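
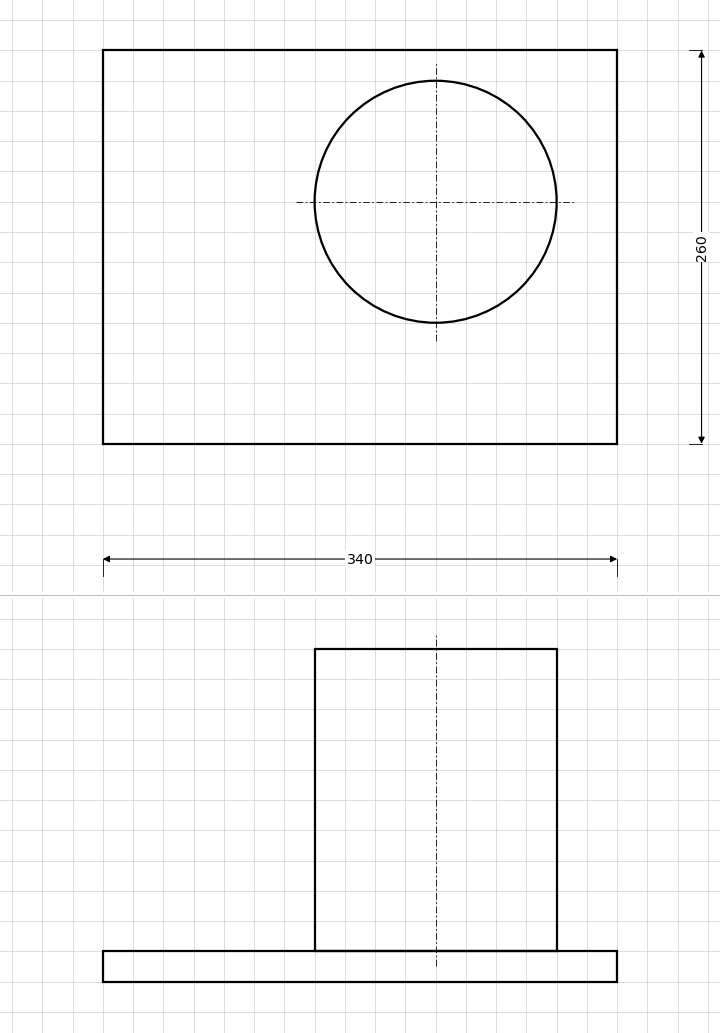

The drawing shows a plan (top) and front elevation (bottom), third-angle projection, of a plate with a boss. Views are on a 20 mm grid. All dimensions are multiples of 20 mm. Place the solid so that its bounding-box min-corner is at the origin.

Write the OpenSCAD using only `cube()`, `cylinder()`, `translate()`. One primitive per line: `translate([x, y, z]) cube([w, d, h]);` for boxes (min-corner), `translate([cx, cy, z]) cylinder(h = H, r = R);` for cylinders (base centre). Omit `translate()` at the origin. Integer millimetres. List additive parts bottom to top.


cube([340, 260, 20]);
translate([220, 160, 20]) cylinder(h = 200, r = 80);


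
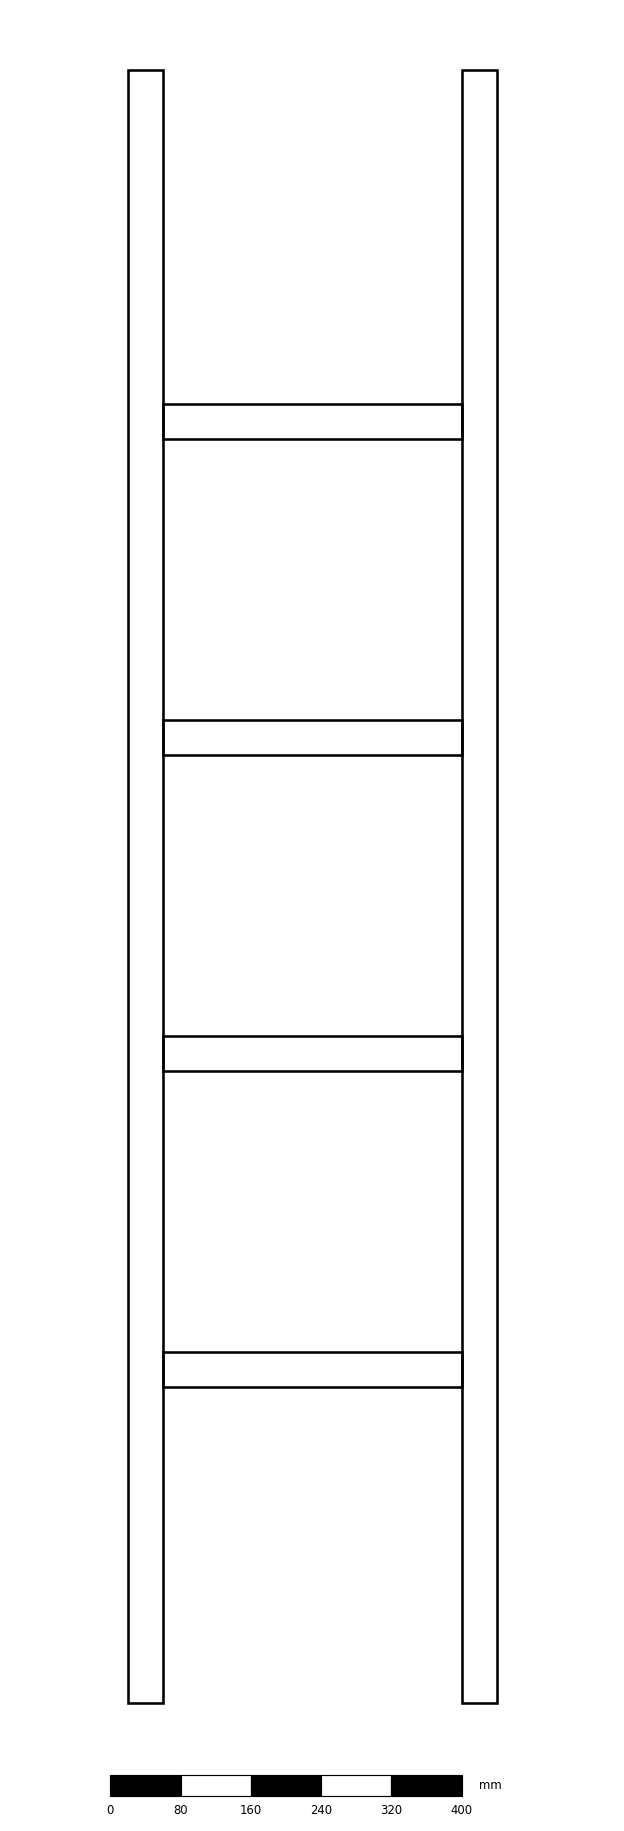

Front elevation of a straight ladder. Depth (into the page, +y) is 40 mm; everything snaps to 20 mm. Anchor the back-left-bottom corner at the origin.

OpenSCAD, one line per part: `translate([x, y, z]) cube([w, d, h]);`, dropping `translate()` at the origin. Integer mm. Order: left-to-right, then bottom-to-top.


cube([40, 40, 1860]);
translate([40, 0, 360]) cube([340, 40, 40]);
translate([40, 0, 720]) cube([340, 40, 40]);
translate([40, 0, 1080]) cube([340, 40, 40]);
translate([40, 0, 1440]) cube([340, 40, 40]);
translate([380, 0, 0]) cube([40, 40, 1860]);


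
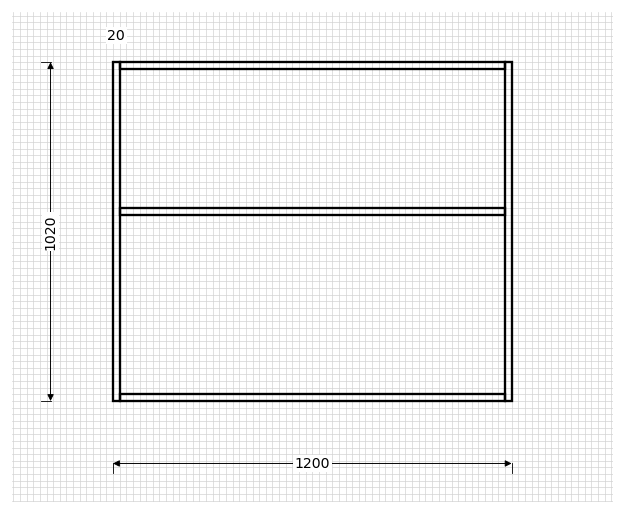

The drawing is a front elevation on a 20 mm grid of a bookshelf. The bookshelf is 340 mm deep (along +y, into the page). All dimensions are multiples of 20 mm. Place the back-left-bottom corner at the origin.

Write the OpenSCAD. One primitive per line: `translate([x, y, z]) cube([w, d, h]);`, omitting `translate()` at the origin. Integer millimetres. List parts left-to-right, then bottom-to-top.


cube([20, 340, 1020]);
translate([20, 0, 0]) cube([1160, 340, 20]);
translate([20, 0, 560]) cube([1160, 340, 20]);
translate([20, 0, 1000]) cube([1160, 340, 20]);
translate([1180, 0, 0]) cube([20, 340, 1020]);


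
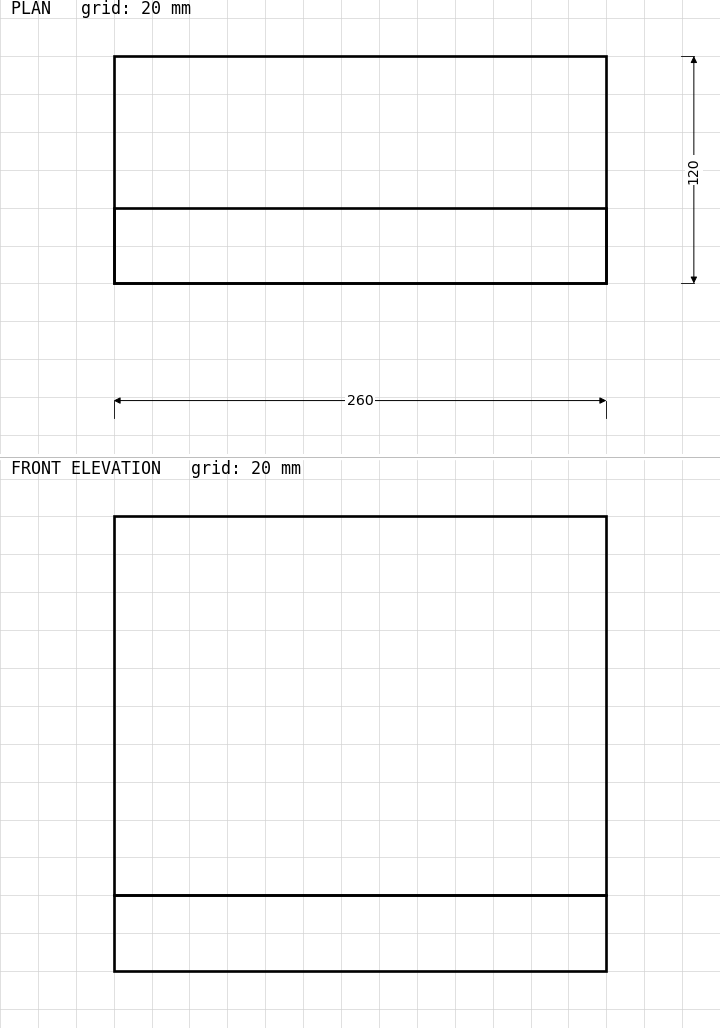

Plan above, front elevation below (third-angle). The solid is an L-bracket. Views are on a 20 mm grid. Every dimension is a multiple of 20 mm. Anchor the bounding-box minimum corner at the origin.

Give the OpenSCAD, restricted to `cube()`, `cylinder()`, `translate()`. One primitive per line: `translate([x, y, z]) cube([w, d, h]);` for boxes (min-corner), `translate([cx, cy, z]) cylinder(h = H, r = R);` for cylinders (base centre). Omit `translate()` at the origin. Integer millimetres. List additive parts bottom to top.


cube([260, 120, 40]);
translate([0, 0, 40]) cube([260, 40, 200]);


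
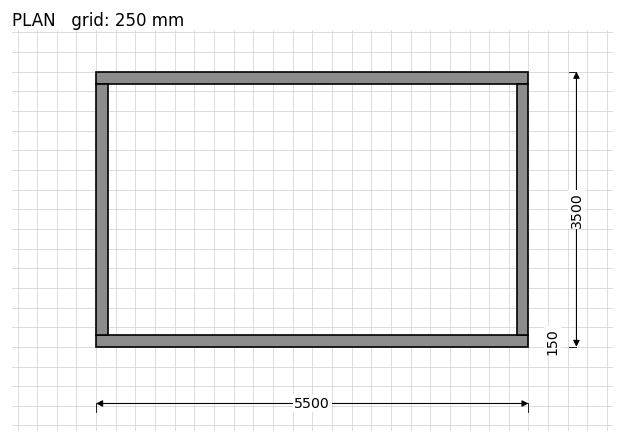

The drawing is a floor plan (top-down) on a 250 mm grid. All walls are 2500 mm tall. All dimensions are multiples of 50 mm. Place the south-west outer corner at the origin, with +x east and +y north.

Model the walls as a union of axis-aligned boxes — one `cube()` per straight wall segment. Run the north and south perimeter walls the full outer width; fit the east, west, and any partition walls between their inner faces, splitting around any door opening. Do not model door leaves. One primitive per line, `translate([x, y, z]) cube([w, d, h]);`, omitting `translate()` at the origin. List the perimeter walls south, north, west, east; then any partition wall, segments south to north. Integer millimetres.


cube([5500, 150, 2500]);
translate([0, 3350, 0]) cube([5500, 150, 2500]);
translate([0, 150, 0]) cube([150, 3200, 2500]);
translate([5350, 150, 0]) cube([150, 3200, 2500]);


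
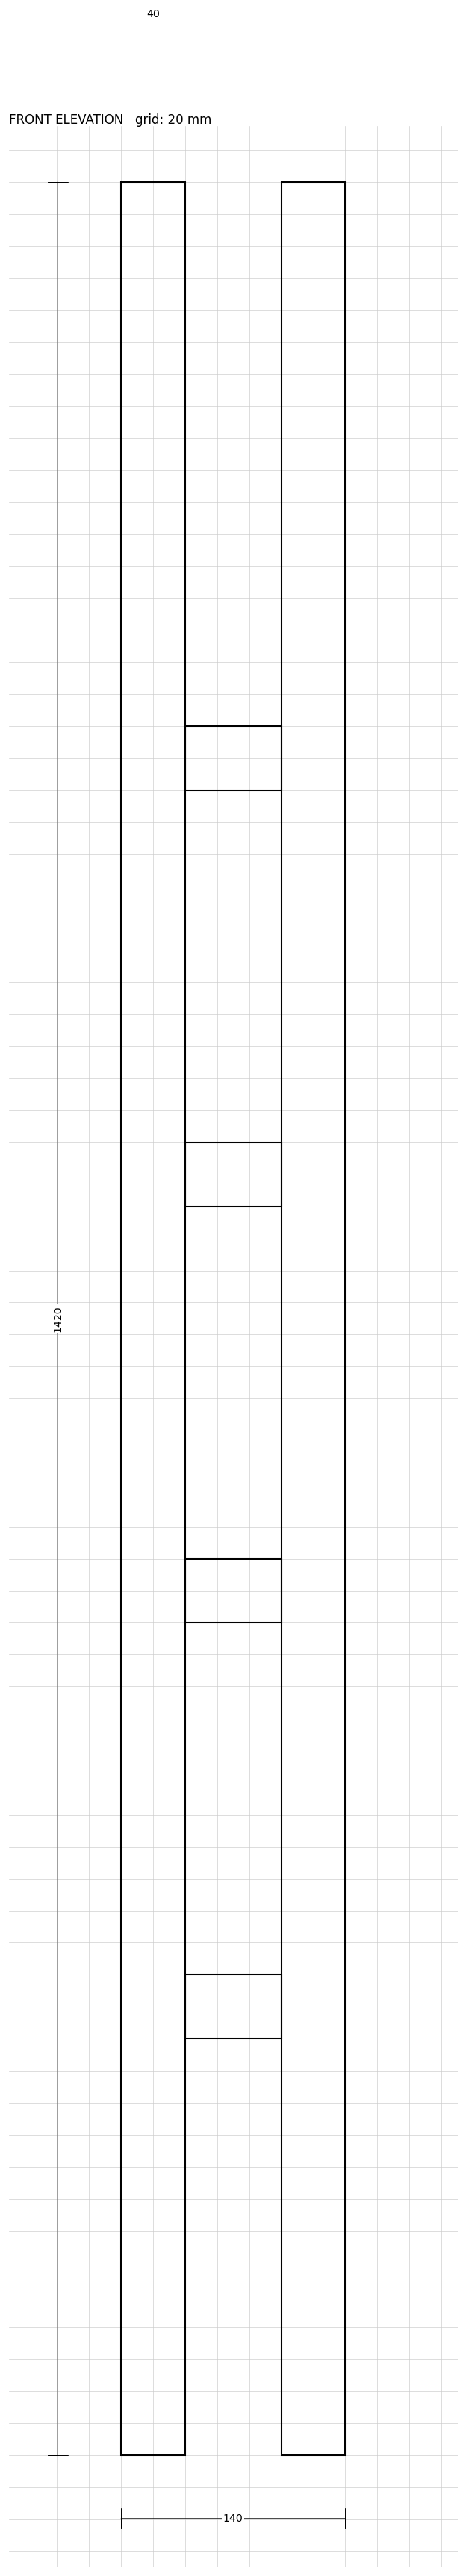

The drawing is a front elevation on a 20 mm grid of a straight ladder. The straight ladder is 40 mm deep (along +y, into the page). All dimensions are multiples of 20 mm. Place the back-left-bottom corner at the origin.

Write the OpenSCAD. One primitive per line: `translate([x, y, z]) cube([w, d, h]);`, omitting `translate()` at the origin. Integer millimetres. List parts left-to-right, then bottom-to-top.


cube([40, 40, 1420]);
translate([40, 0, 260]) cube([60, 40, 40]);
translate([40, 0, 520]) cube([60, 40, 40]);
translate([40, 0, 780]) cube([60, 40, 40]);
translate([40, 0, 1040]) cube([60, 40, 40]);
translate([100, 0, 0]) cube([40, 40, 1420]);


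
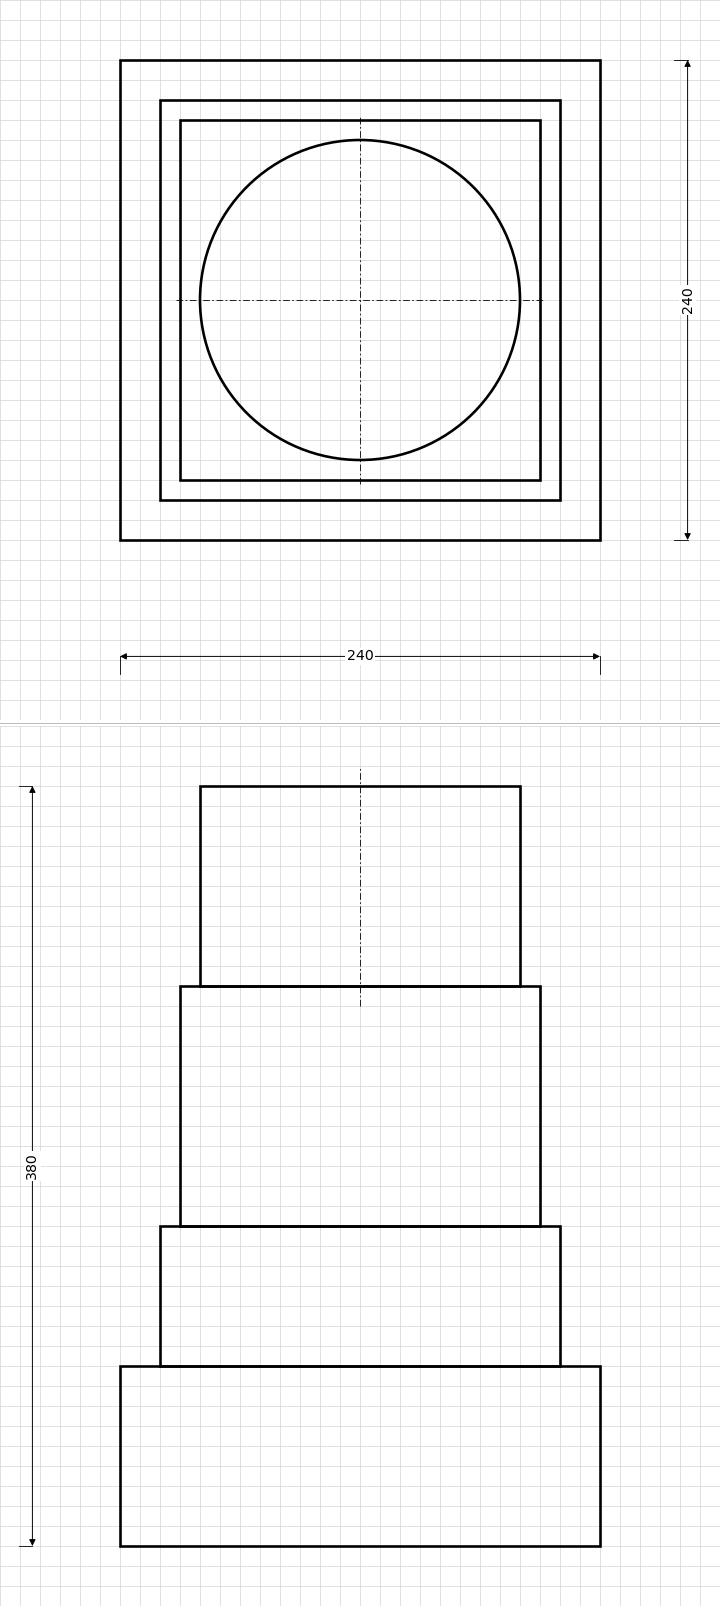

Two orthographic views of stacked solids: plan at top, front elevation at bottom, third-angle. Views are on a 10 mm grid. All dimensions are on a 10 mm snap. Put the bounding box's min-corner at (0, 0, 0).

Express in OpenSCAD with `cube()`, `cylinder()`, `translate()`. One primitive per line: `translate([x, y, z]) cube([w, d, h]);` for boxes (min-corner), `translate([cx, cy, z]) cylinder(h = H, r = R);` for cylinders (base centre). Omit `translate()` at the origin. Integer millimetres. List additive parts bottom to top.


cube([240, 240, 90]);
translate([20, 20, 90]) cube([200, 200, 70]);
translate([30, 30, 160]) cube([180, 180, 120]);
translate([120, 120, 280]) cylinder(h = 100, r = 80);


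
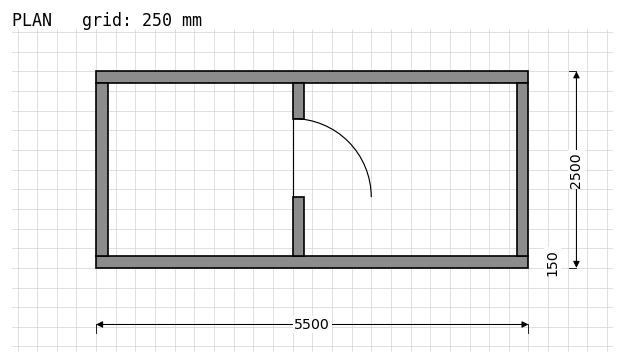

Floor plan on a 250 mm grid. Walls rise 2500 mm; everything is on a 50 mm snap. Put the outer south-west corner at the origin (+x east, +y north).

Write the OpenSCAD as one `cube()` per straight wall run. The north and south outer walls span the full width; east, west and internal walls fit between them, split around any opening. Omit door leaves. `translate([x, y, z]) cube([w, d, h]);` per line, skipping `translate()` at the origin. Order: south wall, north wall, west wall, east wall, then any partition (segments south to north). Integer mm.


cube([5500, 150, 2500]);
translate([0, 2350, 0]) cube([5500, 150, 2500]);
translate([0, 150, 0]) cube([150, 2200, 2500]);
translate([5350, 150, 0]) cube([150, 2200, 2500]);
translate([2500, 150, 0]) cube([150, 750, 2500]);
translate([2500, 1900, 0]) cube([150, 450, 2500]);


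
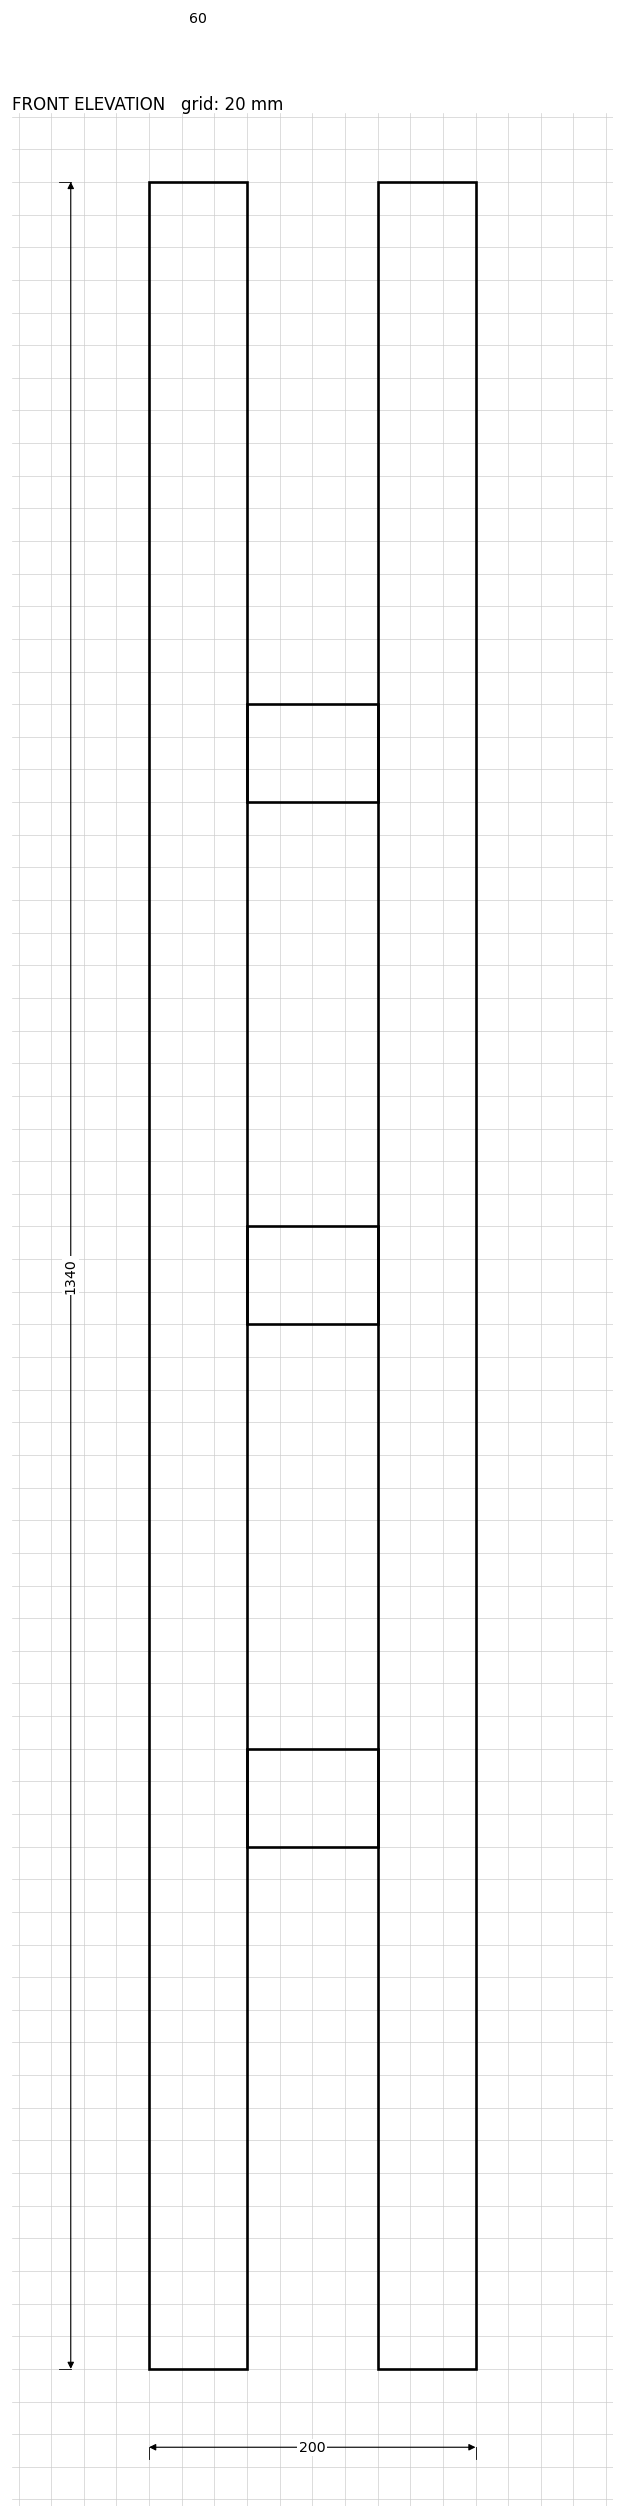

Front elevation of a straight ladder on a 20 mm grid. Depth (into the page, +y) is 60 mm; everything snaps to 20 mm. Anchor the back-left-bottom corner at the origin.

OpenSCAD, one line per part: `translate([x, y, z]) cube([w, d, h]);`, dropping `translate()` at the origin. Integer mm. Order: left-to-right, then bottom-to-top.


cube([60, 60, 1340]);
translate([60, 0, 320]) cube([80, 60, 60]);
translate([60, 0, 640]) cube([80, 60, 60]);
translate([60, 0, 960]) cube([80, 60, 60]);
translate([140, 0, 0]) cube([60, 60, 1340]);


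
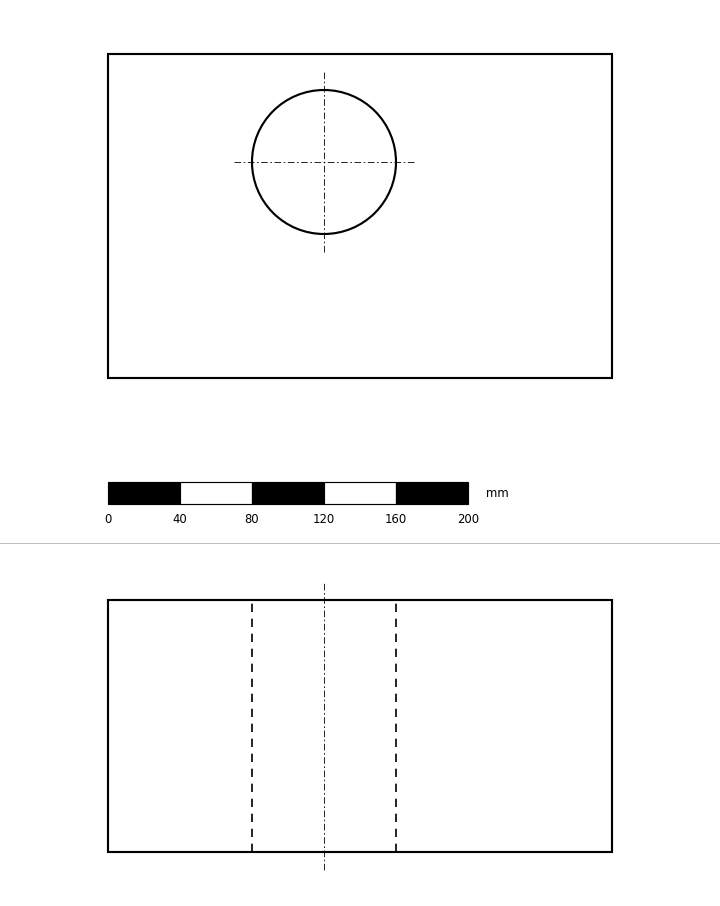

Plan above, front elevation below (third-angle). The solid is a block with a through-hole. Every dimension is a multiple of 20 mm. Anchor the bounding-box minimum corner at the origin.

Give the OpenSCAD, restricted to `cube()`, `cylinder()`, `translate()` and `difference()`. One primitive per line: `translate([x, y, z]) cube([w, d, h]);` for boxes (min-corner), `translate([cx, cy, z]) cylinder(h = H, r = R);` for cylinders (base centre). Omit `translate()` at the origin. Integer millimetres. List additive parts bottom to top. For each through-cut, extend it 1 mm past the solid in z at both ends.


difference() {
  cube([280, 180, 140]);
  translate([120, 120, -1]) cylinder(h = 142, r = 40);
}


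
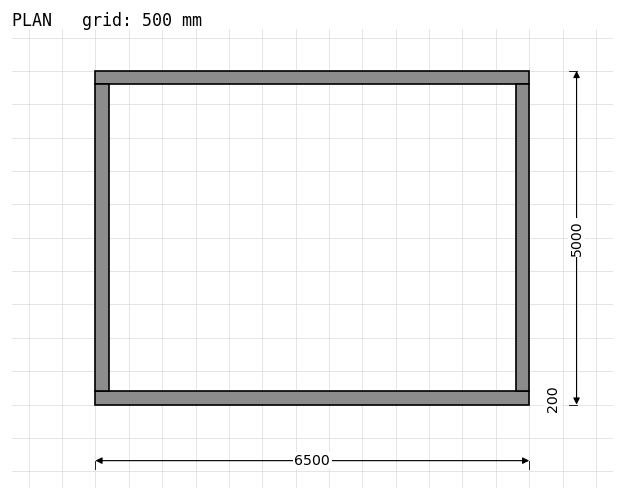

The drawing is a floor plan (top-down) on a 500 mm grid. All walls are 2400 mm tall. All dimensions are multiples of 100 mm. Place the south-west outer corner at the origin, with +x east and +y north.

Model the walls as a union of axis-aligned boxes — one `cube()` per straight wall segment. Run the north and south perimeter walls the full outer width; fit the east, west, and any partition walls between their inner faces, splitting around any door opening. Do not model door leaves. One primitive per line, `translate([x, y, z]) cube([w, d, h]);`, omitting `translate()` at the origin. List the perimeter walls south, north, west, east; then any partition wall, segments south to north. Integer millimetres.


cube([6500, 200, 2400]);
translate([0, 4800, 0]) cube([6500, 200, 2400]);
translate([0, 200, 0]) cube([200, 4600, 2400]);
translate([6300, 200, 0]) cube([200, 4600, 2400]);


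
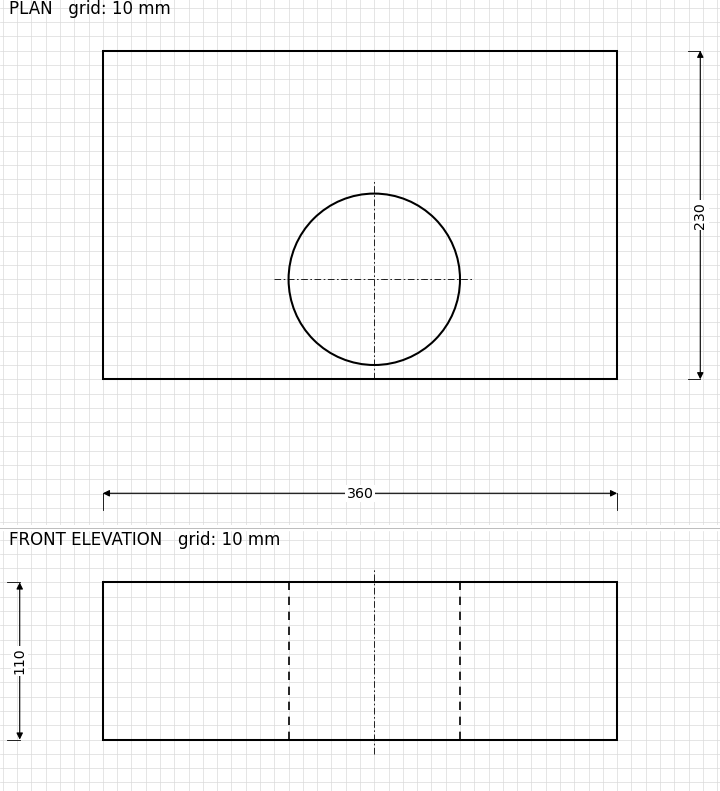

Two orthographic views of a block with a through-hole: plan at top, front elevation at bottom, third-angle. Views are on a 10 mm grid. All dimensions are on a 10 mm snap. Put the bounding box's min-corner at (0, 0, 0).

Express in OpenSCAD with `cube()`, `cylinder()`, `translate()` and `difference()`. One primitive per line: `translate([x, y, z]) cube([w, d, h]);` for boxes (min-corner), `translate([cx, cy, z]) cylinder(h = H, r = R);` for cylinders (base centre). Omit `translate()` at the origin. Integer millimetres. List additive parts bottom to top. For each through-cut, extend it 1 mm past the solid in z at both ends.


difference() {
  cube([360, 230, 110]);
  translate([190, 70, -1]) cylinder(h = 112, r = 60);
}


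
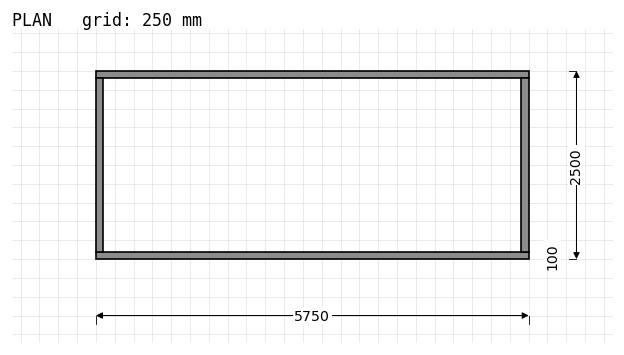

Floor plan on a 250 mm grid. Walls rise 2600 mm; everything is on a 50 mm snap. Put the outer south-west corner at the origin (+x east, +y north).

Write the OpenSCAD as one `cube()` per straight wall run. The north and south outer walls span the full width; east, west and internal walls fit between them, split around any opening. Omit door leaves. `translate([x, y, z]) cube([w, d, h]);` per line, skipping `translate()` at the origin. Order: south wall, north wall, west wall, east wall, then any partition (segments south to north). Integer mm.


cube([5750, 100, 2600]);
translate([0, 2400, 0]) cube([5750, 100, 2600]);
translate([0, 100, 0]) cube([100, 2300, 2600]);
translate([5650, 100, 0]) cube([100, 2300, 2600]);


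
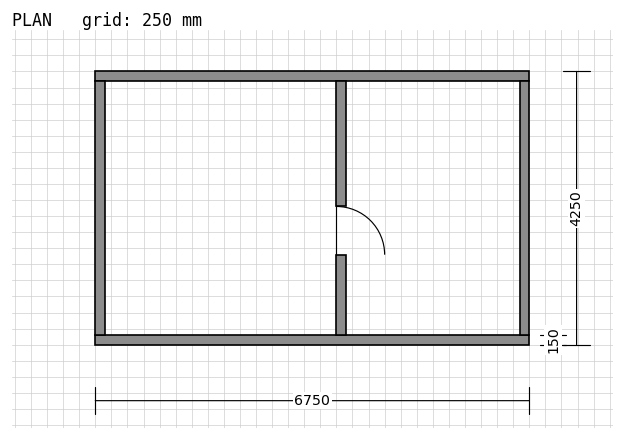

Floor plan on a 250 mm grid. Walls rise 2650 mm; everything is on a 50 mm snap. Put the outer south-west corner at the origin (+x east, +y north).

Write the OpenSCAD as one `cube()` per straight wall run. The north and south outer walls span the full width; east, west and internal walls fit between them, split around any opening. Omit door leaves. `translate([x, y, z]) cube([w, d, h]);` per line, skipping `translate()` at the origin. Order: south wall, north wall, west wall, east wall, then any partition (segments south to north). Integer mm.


cube([6750, 150, 2650]);
translate([0, 4100, 0]) cube([6750, 150, 2650]);
translate([0, 150, 0]) cube([150, 3950, 2650]);
translate([6600, 150, 0]) cube([150, 3950, 2650]);
translate([3750, 150, 0]) cube([150, 1250, 2650]);
translate([3750, 2150, 0]) cube([150, 1950, 2650]);


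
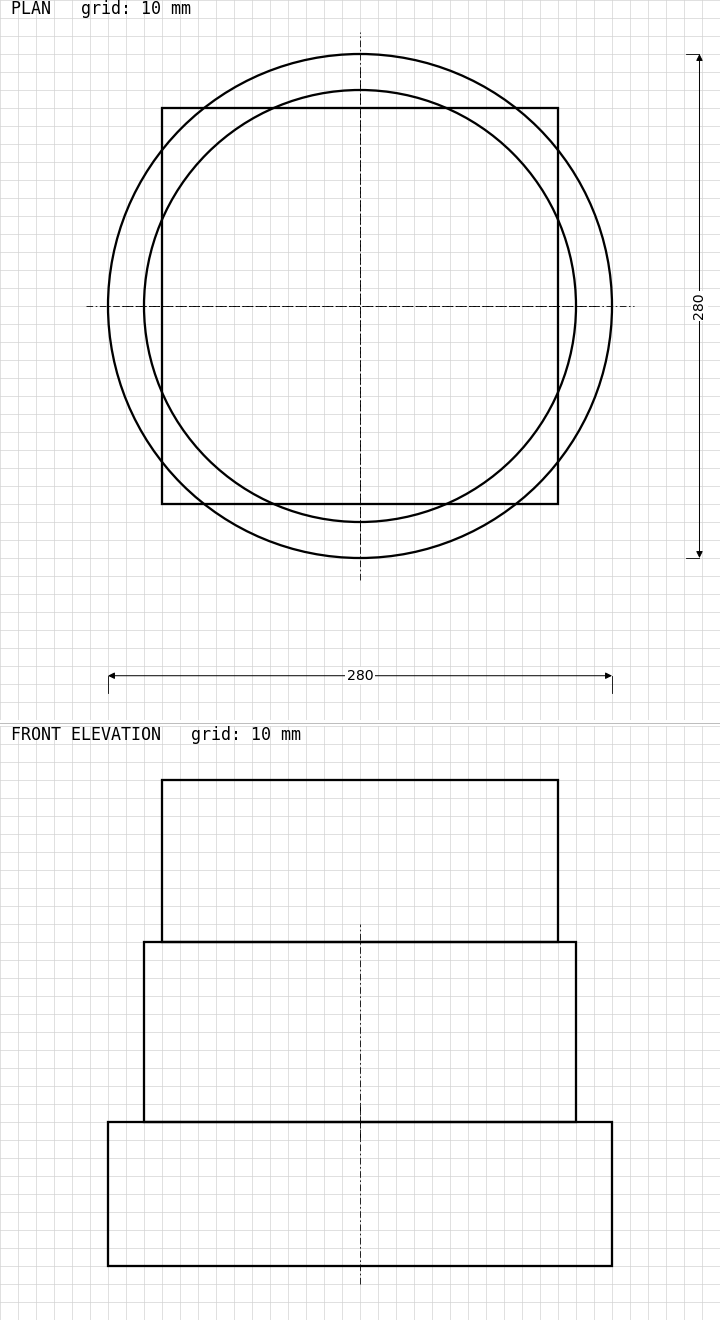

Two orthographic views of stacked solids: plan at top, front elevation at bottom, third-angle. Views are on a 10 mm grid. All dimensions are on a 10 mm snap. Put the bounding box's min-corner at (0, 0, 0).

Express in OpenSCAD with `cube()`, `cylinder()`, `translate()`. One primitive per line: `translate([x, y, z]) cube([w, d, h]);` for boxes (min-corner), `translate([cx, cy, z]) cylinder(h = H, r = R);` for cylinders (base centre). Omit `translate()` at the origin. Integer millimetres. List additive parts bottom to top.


translate([140, 140, 0]) cylinder(h = 80, r = 140);
translate([140, 140, 80]) cylinder(h = 100, r = 120);
translate([30, 30, 180]) cube([220, 220, 90]);


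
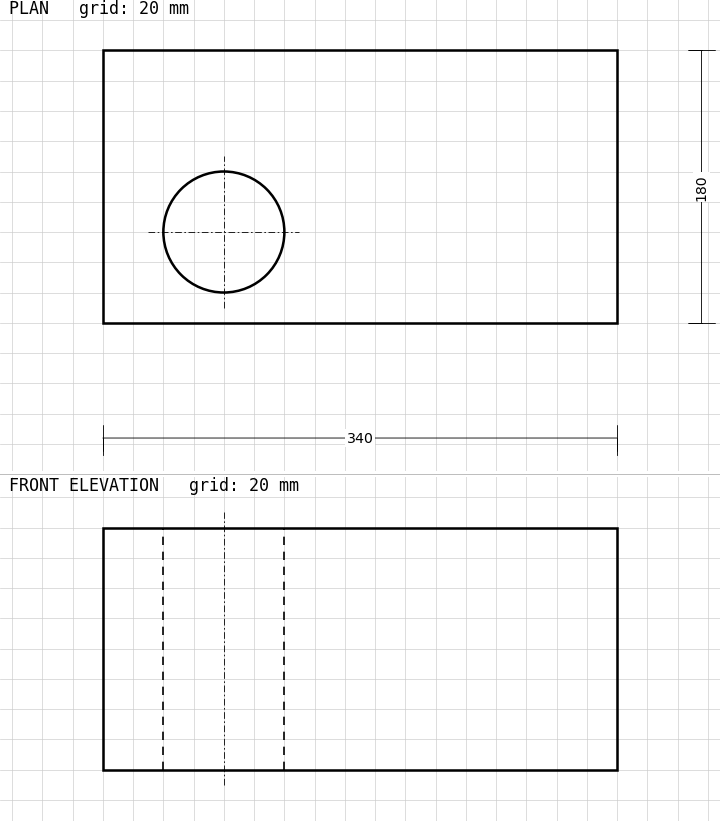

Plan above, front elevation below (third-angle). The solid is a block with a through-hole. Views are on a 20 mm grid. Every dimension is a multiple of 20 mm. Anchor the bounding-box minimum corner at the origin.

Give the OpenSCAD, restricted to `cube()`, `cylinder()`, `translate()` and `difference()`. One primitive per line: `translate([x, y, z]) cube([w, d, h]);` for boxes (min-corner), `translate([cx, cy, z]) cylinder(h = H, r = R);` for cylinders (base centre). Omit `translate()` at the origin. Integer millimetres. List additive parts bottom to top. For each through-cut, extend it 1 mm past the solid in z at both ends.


difference() {
  cube([340, 180, 160]);
  translate([80, 60, -1]) cylinder(h = 162, r = 40);
}


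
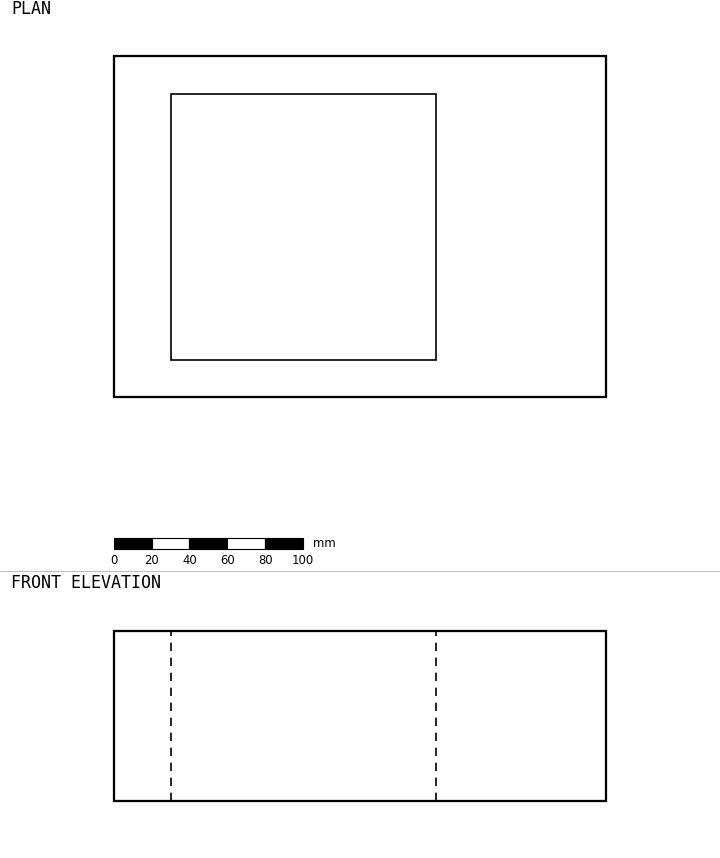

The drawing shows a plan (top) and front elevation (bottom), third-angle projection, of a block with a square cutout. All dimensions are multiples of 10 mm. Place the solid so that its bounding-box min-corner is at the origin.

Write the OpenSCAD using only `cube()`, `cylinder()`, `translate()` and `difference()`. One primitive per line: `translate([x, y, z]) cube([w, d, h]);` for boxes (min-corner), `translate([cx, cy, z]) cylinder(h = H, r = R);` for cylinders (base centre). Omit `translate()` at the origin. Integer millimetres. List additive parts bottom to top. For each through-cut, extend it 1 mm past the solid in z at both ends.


difference() {
  cube([260, 180, 90]);
  translate([30, 20, -1]) cube([140, 140, 92]);
}


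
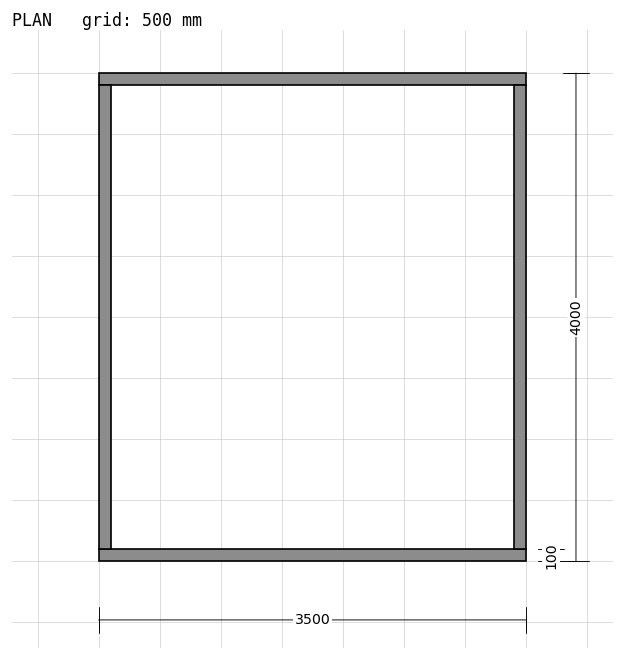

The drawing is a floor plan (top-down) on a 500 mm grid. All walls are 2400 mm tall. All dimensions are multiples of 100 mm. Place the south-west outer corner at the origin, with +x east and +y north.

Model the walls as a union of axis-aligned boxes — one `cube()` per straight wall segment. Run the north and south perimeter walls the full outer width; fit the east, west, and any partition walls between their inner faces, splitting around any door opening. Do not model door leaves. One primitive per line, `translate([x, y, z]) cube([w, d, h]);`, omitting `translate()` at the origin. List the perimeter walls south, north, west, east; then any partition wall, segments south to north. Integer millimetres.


cube([3500, 100, 2400]);
translate([0, 3900, 0]) cube([3500, 100, 2400]);
translate([0, 100, 0]) cube([100, 3800, 2400]);
translate([3400, 100, 0]) cube([100, 3800, 2400]);


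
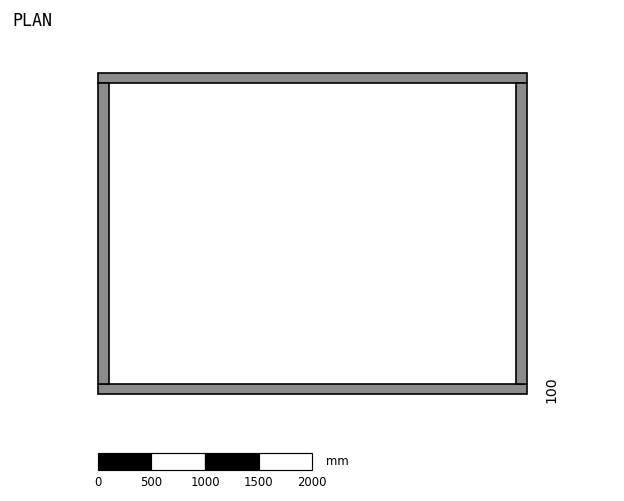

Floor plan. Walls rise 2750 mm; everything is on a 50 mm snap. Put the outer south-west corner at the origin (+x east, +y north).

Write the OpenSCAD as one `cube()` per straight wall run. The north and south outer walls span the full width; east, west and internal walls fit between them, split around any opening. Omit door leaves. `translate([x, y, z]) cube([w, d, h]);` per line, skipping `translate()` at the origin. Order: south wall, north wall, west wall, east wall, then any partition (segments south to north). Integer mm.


cube([4000, 100, 2750]);
translate([0, 2900, 0]) cube([4000, 100, 2750]);
translate([0, 100, 0]) cube([100, 2800, 2750]);
translate([3900, 100, 0]) cube([100, 2800, 2750]);


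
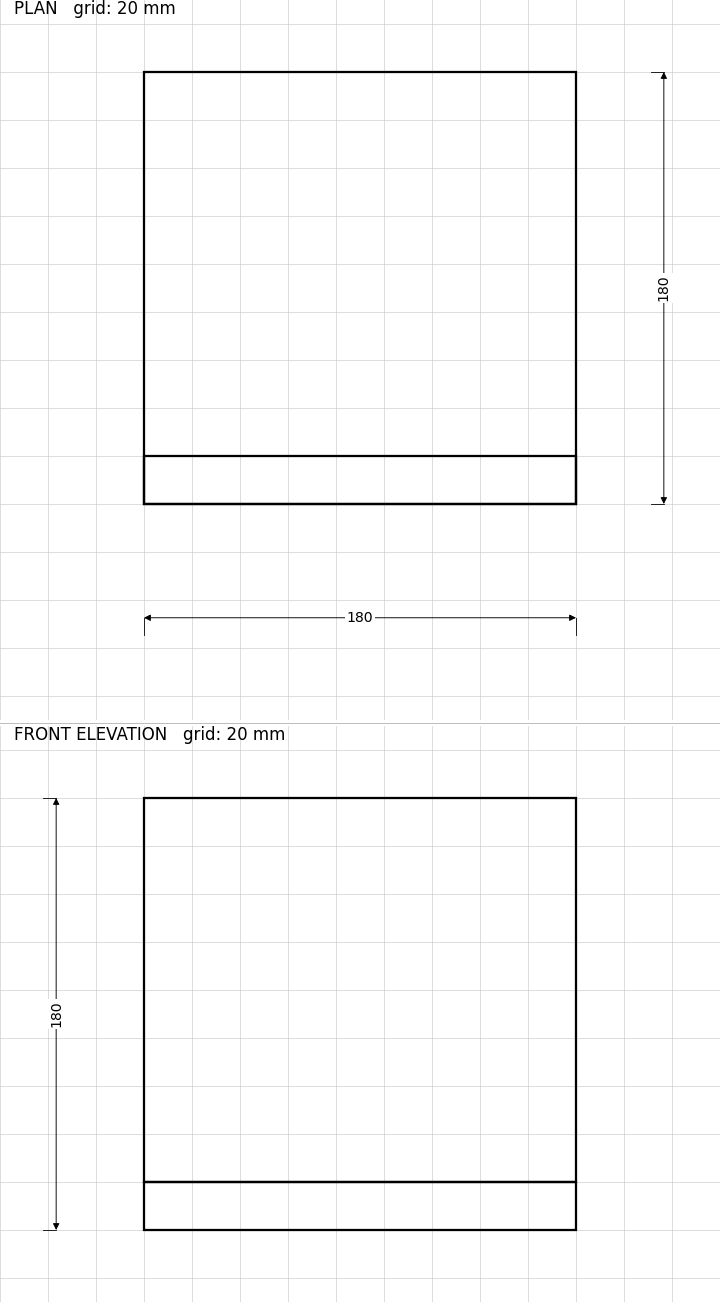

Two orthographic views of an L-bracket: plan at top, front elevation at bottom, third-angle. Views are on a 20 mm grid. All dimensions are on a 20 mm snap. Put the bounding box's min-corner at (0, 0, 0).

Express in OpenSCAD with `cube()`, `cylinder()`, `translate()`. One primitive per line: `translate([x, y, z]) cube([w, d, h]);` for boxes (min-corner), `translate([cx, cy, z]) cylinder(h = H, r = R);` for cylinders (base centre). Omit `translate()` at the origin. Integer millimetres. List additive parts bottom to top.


cube([180, 180, 20]);
translate([0, 0, 20]) cube([180, 20, 160]);


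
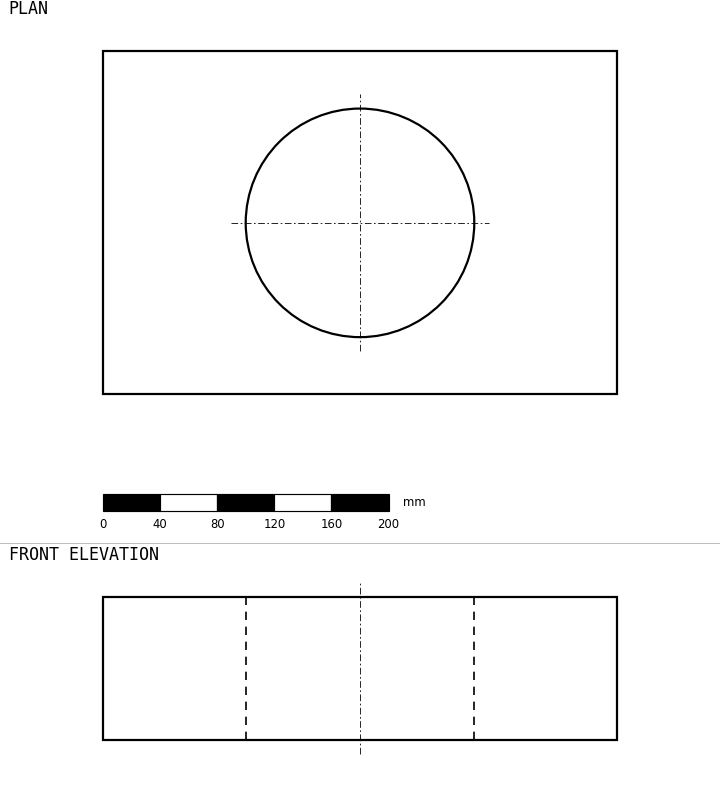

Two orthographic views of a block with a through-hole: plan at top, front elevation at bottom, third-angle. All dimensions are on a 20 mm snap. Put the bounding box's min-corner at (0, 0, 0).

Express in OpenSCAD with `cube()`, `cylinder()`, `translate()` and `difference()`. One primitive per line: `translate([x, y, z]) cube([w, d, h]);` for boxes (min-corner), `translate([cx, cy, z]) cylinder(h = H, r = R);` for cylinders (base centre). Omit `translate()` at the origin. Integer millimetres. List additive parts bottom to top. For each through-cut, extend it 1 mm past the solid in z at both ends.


difference() {
  cube([360, 240, 100]);
  translate([180, 120, -1]) cylinder(h = 102, r = 80);
}


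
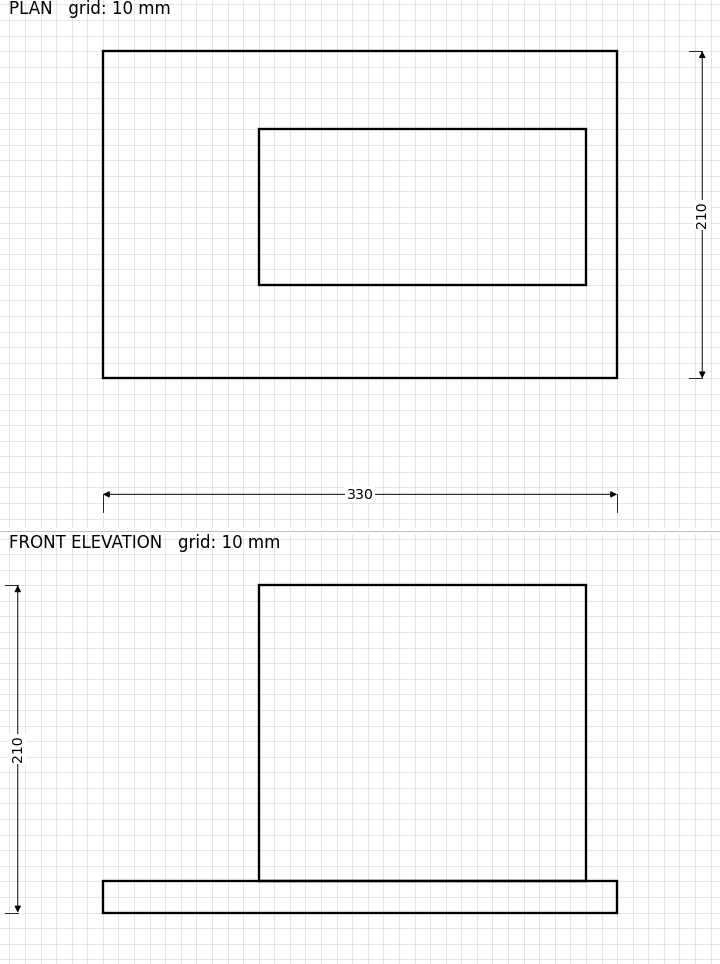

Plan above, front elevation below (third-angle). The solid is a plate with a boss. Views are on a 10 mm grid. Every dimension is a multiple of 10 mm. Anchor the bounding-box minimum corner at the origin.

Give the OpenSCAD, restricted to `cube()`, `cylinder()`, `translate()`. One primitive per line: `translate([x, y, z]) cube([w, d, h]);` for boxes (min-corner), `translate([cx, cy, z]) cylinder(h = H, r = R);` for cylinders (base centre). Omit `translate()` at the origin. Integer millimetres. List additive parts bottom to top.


cube([330, 210, 20]);
translate([100, 60, 20]) cube([210, 100, 190]);


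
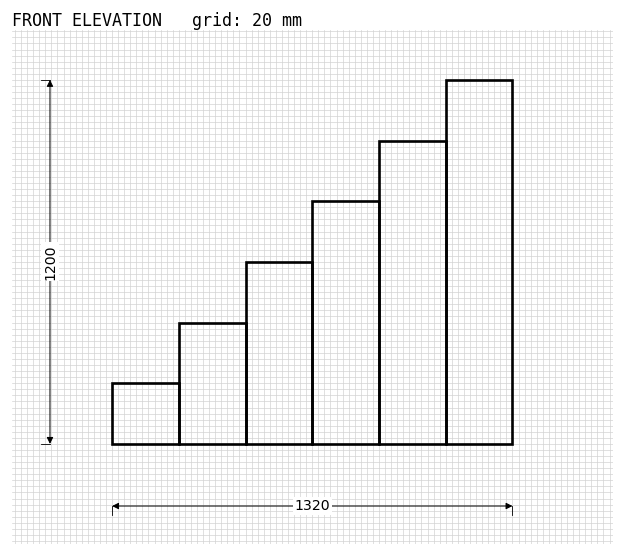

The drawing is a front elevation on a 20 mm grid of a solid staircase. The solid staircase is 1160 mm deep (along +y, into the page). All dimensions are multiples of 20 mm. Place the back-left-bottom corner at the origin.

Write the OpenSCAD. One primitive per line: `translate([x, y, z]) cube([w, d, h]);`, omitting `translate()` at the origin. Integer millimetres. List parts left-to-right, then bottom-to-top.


cube([220, 1160, 200]);
translate([220, 0, 0]) cube([220, 1160, 400]);
translate([440, 0, 0]) cube([220, 1160, 600]);
translate([660, 0, 0]) cube([220, 1160, 800]);
translate([880, 0, 0]) cube([220, 1160, 1000]);
translate([1100, 0, 0]) cube([220, 1160, 1200]);


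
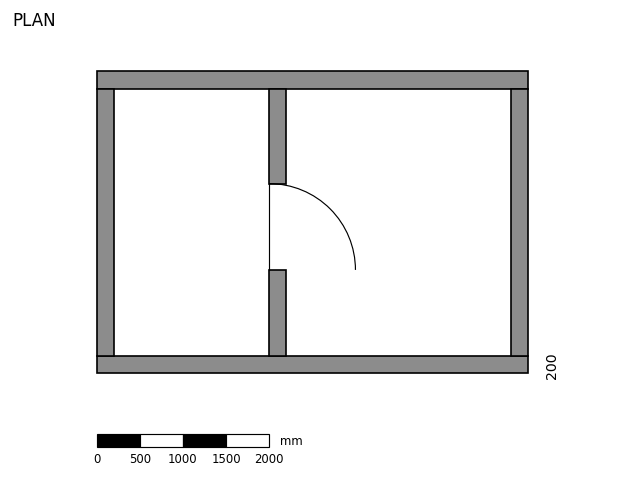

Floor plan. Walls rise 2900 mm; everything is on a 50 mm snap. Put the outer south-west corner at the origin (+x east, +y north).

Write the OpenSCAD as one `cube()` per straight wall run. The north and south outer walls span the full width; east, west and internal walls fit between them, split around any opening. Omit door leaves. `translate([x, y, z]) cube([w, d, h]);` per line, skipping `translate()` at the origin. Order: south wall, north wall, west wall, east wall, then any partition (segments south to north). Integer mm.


cube([5000, 200, 2900]);
translate([0, 3300, 0]) cube([5000, 200, 2900]);
translate([0, 200, 0]) cube([200, 3100, 2900]);
translate([4800, 200, 0]) cube([200, 3100, 2900]);
translate([2000, 200, 0]) cube([200, 1000, 2900]);
translate([2000, 2200, 0]) cube([200, 1100, 2900]);


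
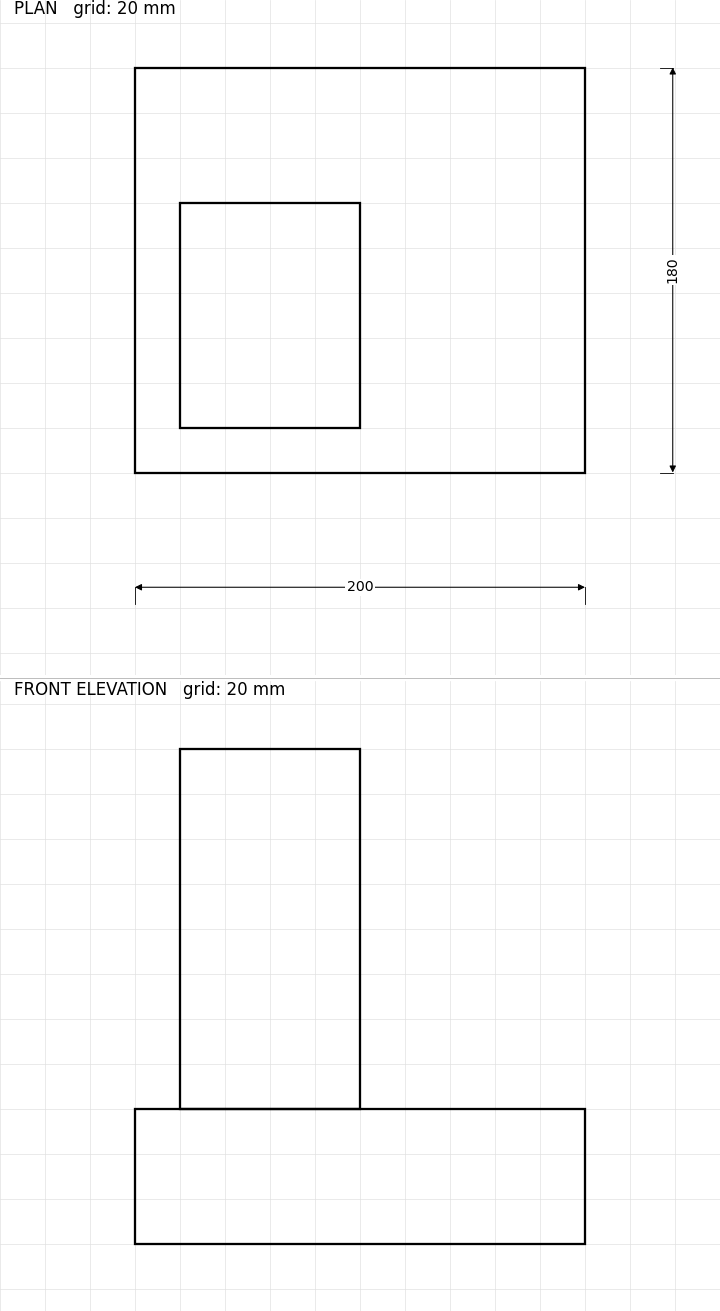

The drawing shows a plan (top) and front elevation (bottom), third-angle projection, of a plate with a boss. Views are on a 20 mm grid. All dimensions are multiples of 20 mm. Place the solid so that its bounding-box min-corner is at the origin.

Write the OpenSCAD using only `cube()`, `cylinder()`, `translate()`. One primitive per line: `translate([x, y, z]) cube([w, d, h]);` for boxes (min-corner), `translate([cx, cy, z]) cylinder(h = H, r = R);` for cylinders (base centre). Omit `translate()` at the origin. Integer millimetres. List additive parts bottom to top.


cube([200, 180, 60]);
translate([20, 20, 60]) cube([80, 100, 160]);


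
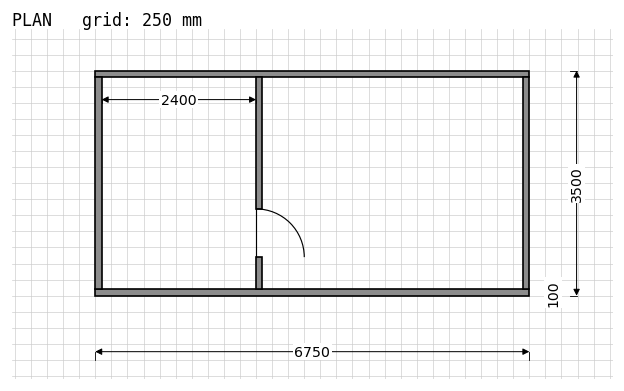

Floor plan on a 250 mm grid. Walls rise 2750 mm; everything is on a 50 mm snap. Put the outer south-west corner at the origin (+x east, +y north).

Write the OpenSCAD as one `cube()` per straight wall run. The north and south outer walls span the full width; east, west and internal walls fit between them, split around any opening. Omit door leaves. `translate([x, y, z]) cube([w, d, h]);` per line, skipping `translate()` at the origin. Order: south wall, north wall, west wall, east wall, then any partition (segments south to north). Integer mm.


cube([6750, 100, 2750]);
translate([0, 3400, 0]) cube([6750, 100, 2750]);
translate([0, 100, 0]) cube([100, 3300, 2750]);
translate([6650, 100, 0]) cube([100, 3300, 2750]);
translate([2500, 100, 0]) cube([100, 500, 2750]);
translate([2500, 1350, 0]) cube([100, 2050, 2750]);


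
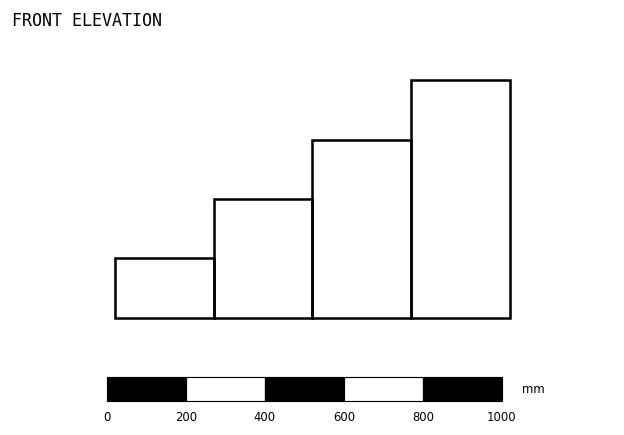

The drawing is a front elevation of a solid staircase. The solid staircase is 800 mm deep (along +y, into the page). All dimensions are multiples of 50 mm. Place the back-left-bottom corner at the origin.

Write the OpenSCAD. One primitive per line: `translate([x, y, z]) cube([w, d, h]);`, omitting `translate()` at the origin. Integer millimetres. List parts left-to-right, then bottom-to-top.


cube([250, 800, 150]);
translate([250, 0, 0]) cube([250, 800, 300]);
translate([500, 0, 0]) cube([250, 800, 450]);
translate([750, 0, 0]) cube([250, 800, 600]);


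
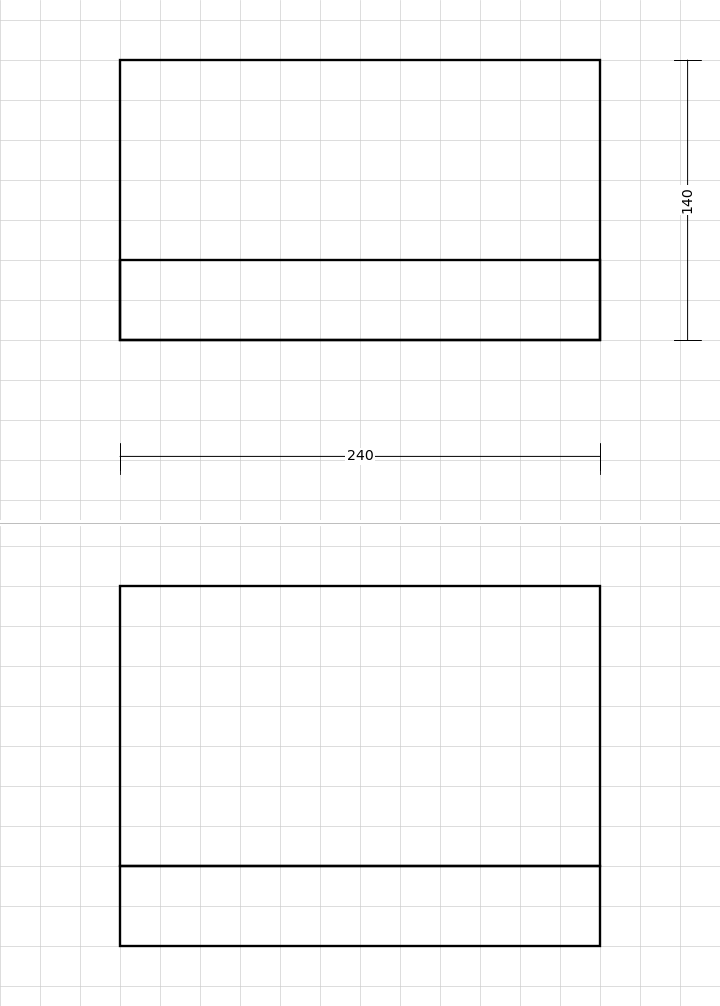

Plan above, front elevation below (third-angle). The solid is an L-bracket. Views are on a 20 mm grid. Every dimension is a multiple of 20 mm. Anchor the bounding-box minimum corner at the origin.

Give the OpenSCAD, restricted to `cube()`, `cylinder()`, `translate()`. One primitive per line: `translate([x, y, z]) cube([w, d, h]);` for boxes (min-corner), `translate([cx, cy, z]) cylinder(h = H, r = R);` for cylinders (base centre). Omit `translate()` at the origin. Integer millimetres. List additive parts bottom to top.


cube([240, 140, 40]);
translate([0, 0, 40]) cube([240, 40, 140]);


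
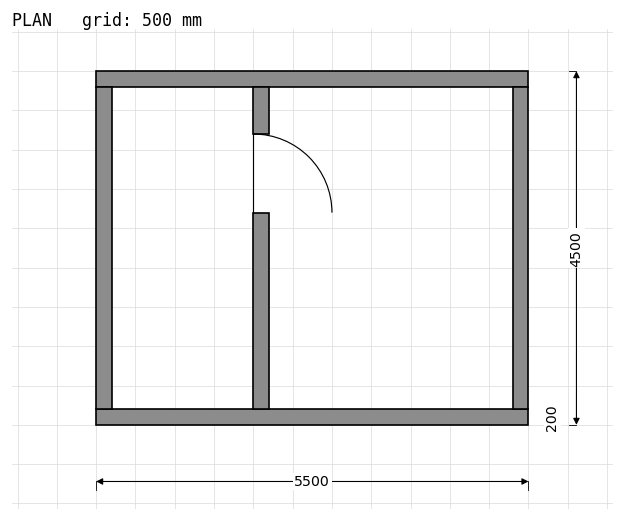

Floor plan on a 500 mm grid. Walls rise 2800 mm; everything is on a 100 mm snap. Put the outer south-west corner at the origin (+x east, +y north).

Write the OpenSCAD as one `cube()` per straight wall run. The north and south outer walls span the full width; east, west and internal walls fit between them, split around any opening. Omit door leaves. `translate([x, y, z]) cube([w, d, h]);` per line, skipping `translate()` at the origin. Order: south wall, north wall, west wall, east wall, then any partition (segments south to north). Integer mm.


cube([5500, 200, 2800]);
translate([0, 4300, 0]) cube([5500, 200, 2800]);
translate([0, 200, 0]) cube([200, 4100, 2800]);
translate([5300, 200, 0]) cube([200, 4100, 2800]);
translate([2000, 200, 0]) cube([200, 2500, 2800]);
translate([2000, 3700, 0]) cube([200, 600, 2800]);


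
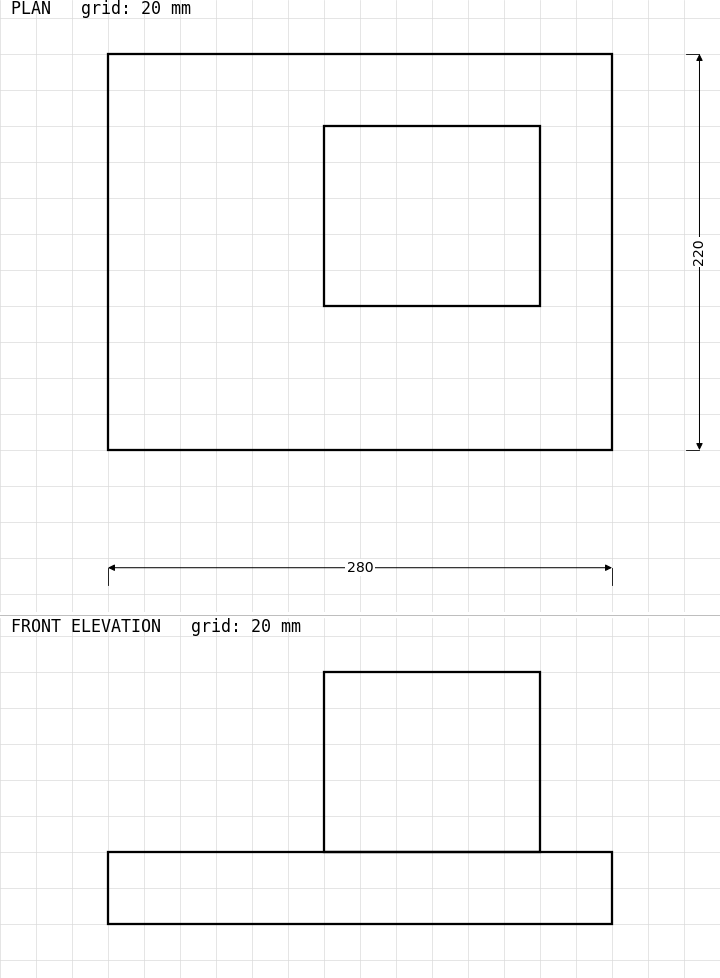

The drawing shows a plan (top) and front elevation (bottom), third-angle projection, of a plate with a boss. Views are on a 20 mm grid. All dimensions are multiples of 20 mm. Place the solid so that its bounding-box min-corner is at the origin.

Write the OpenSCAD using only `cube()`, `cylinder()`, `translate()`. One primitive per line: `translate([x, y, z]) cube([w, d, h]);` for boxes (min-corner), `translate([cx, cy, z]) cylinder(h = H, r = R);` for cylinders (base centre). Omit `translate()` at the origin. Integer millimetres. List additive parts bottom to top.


cube([280, 220, 40]);
translate([120, 80, 40]) cube([120, 100, 100]);


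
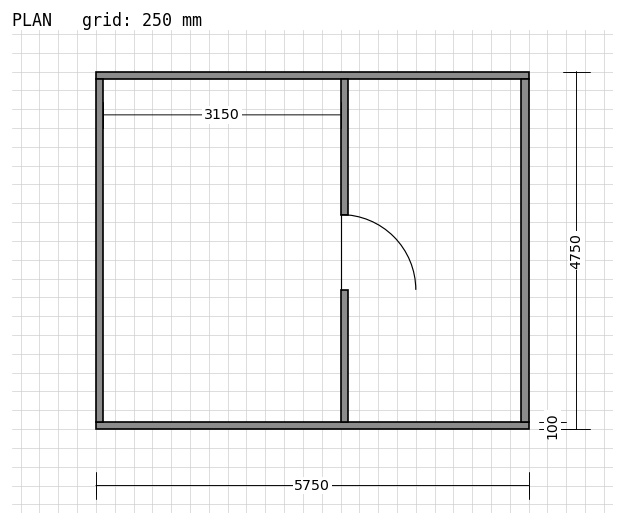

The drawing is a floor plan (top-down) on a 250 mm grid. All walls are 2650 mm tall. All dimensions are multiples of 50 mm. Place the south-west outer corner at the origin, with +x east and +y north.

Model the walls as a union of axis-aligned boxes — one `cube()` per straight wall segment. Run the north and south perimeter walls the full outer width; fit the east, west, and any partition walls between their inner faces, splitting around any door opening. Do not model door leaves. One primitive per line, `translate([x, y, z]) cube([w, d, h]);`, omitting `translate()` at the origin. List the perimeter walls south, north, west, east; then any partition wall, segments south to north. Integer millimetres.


cube([5750, 100, 2650]);
translate([0, 4650, 0]) cube([5750, 100, 2650]);
translate([0, 100, 0]) cube([100, 4550, 2650]);
translate([5650, 100, 0]) cube([100, 4550, 2650]);
translate([3250, 100, 0]) cube([100, 1750, 2650]);
translate([3250, 2850, 0]) cube([100, 1800, 2650]);


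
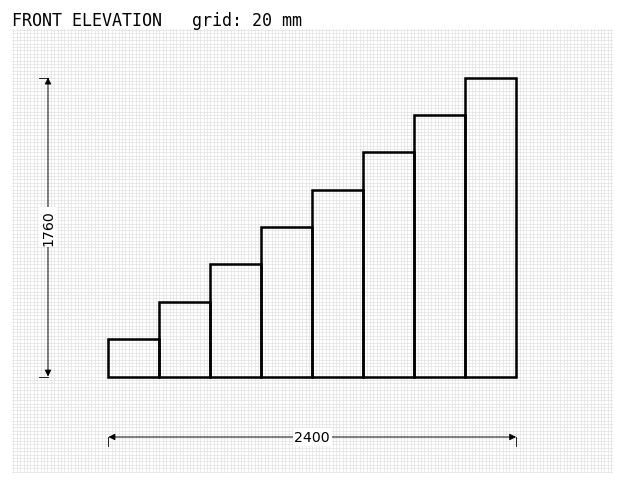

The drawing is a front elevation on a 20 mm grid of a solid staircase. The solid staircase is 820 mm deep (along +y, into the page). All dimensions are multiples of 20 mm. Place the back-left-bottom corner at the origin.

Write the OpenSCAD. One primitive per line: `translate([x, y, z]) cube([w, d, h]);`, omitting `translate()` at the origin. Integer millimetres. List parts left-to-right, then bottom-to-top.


cube([300, 820, 220]);
translate([300, 0, 0]) cube([300, 820, 440]);
translate([600, 0, 0]) cube([300, 820, 660]);
translate([900, 0, 0]) cube([300, 820, 880]);
translate([1200, 0, 0]) cube([300, 820, 1100]);
translate([1500, 0, 0]) cube([300, 820, 1320]);
translate([1800, 0, 0]) cube([300, 820, 1540]);
translate([2100, 0, 0]) cube([300, 820, 1760]);


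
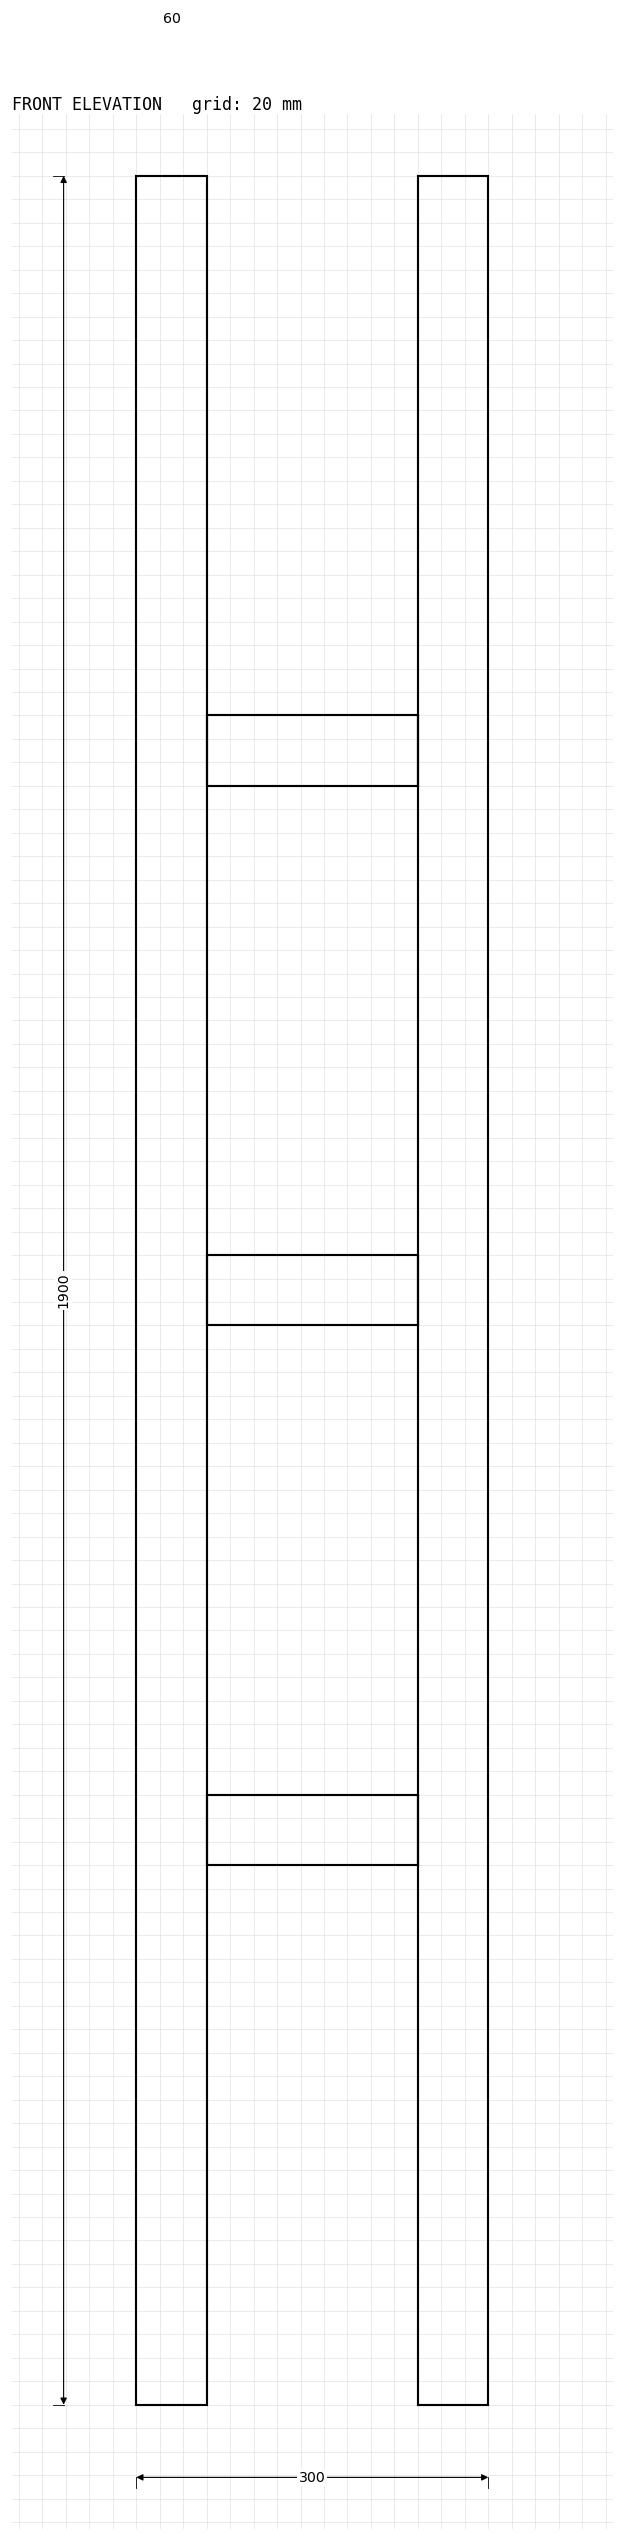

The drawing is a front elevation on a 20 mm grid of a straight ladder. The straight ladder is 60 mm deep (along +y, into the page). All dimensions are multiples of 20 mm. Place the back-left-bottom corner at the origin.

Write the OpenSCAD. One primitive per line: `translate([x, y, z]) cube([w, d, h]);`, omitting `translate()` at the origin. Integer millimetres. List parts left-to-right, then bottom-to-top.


cube([60, 60, 1900]);
translate([60, 0, 460]) cube([180, 60, 60]);
translate([60, 0, 920]) cube([180, 60, 60]);
translate([60, 0, 1380]) cube([180, 60, 60]);
translate([240, 0, 0]) cube([60, 60, 1900]);


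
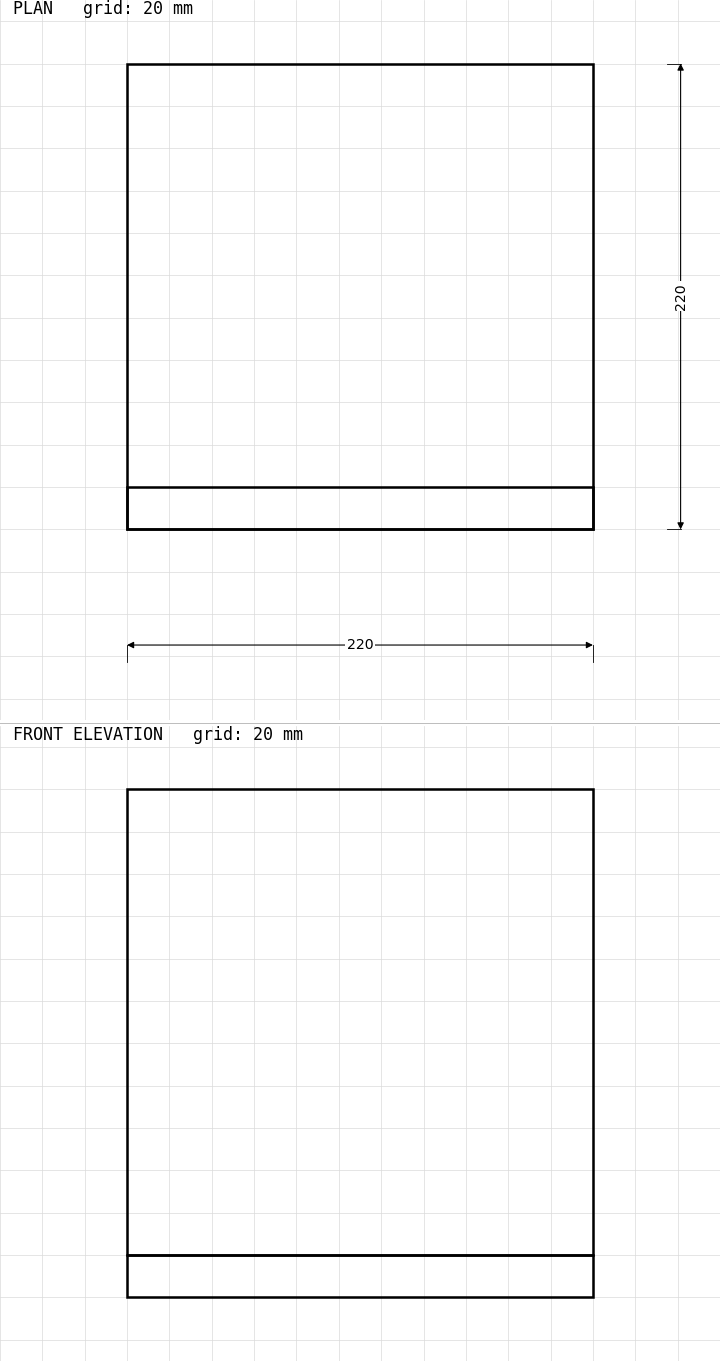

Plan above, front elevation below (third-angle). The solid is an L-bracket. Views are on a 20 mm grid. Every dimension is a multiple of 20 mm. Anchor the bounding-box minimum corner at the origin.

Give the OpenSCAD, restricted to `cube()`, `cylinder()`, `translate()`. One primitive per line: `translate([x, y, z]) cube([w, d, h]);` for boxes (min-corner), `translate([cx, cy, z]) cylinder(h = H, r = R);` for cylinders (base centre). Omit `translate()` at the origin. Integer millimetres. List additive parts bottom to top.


cube([220, 220, 20]);
translate([0, 0, 20]) cube([220, 20, 220]);


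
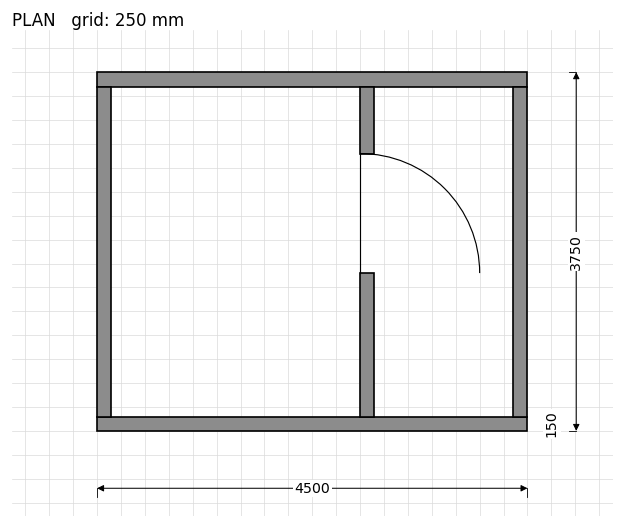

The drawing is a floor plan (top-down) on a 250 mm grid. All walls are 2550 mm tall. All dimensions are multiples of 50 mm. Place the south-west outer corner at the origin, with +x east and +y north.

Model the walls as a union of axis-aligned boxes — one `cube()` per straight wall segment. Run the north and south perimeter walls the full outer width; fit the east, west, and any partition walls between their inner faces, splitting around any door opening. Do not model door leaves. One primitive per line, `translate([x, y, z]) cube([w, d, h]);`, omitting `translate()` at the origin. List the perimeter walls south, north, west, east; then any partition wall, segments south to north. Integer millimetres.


cube([4500, 150, 2550]);
translate([0, 3600, 0]) cube([4500, 150, 2550]);
translate([0, 150, 0]) cube([150, 3450, 2550]);
translate([4350, 150, 0]) cube([150, 3450, 2550]);
translate([2750, 150, 0]) cube([150, 1500, 2550]);
translate([2750, 2900, 0]) cube([150, 700, 2550]);
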